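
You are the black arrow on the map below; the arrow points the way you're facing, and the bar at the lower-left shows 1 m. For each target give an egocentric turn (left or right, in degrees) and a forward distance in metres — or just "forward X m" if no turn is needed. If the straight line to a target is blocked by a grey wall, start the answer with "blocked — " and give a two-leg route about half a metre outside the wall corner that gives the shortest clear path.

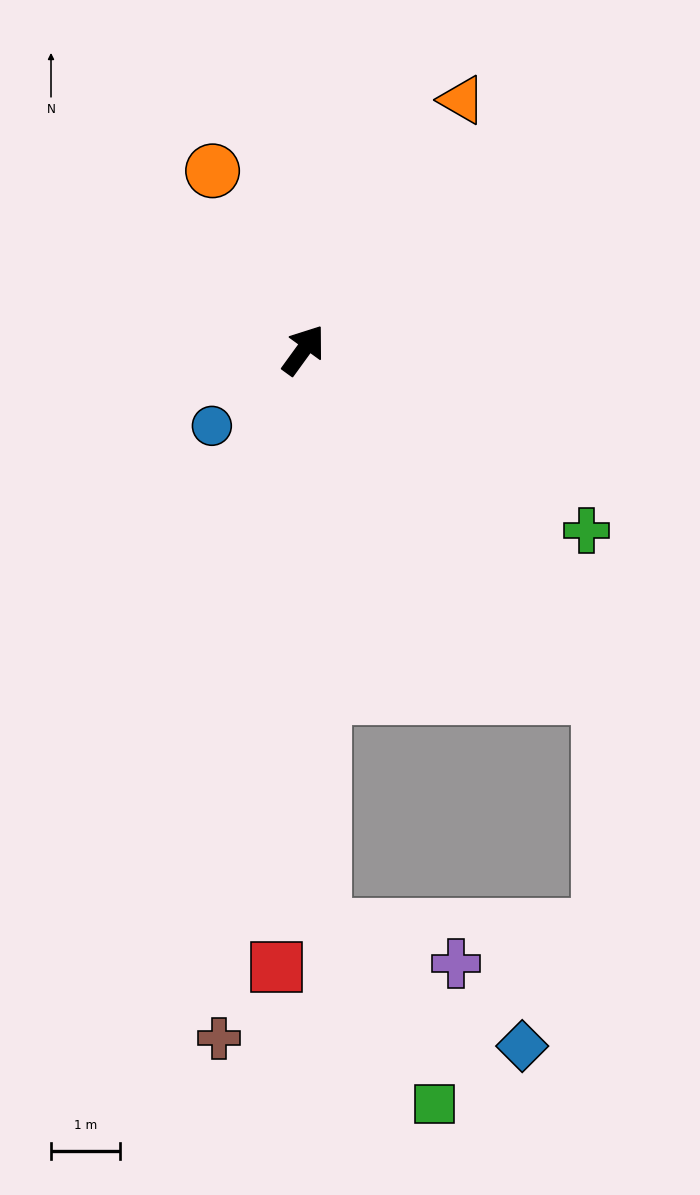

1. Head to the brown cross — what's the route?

turn right 151°, forward 10.0 m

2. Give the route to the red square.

turn right 147°, forward 9.0 m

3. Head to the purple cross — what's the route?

blocked — turn right 142°, forward 8.4 m, then turn left 73°, forward 2.0 m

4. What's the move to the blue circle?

turn left 166°, forward 1.7 m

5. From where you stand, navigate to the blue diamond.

blocked — turn right 142°, forward 8.4 m, then turn left 57°, forward 3.4 m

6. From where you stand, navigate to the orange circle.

turn left 63°, forward 2.9 m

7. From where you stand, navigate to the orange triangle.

turn left 4°, forward 4.3 m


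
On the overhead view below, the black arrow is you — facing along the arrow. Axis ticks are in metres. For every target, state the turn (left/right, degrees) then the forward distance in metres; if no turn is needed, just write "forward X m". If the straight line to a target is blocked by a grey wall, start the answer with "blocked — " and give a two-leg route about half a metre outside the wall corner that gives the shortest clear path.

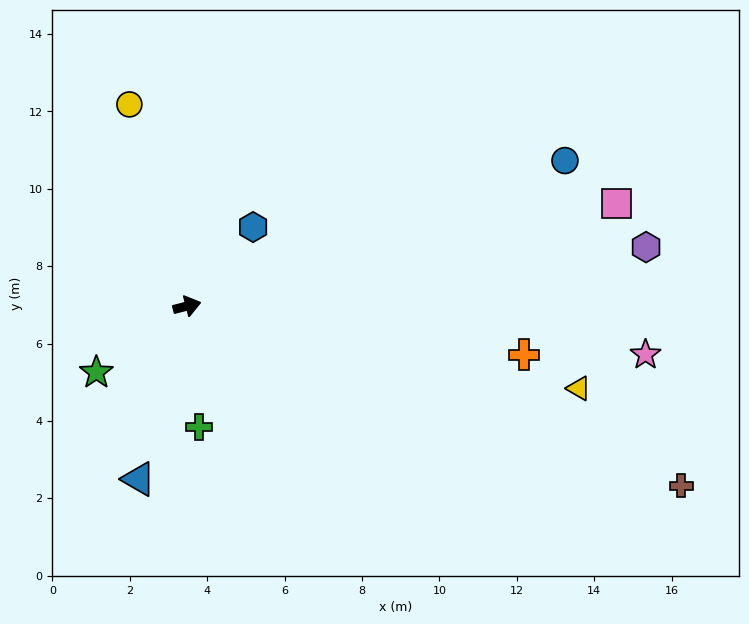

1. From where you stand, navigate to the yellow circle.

turn left 91°, forward 5.4 m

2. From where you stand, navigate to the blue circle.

turn left 7°, forward 10.5 m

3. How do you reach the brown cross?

turn right 34°, forward 13.6 m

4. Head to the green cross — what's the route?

turn right 99°, forward 3.1 m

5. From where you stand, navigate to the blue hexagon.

turn left 36°, forward 2.7 m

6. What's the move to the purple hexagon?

turn right 7°, forward 12.0 m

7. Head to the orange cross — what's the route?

turn right 23°, forward 8.8 m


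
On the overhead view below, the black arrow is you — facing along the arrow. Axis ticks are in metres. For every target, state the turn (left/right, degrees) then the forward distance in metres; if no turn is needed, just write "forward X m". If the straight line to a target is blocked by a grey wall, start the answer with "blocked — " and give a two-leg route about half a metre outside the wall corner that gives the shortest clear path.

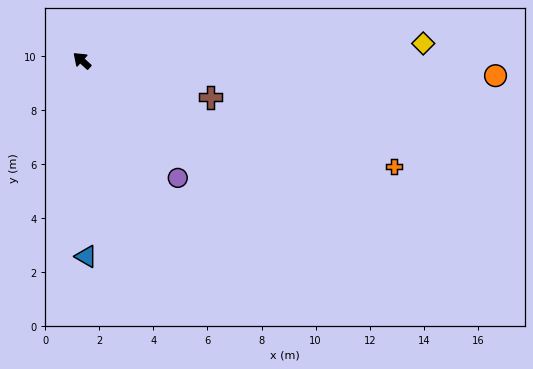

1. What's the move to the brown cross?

turn right 154°, forward 4.9 m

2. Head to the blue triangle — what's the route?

turn left 134°, forward 7.2 m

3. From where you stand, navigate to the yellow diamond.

turn right 135°, forward 12.6 m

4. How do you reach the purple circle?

turn left 172°, forward 5.6 m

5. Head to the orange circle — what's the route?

turn right 140°, forward 15.3 m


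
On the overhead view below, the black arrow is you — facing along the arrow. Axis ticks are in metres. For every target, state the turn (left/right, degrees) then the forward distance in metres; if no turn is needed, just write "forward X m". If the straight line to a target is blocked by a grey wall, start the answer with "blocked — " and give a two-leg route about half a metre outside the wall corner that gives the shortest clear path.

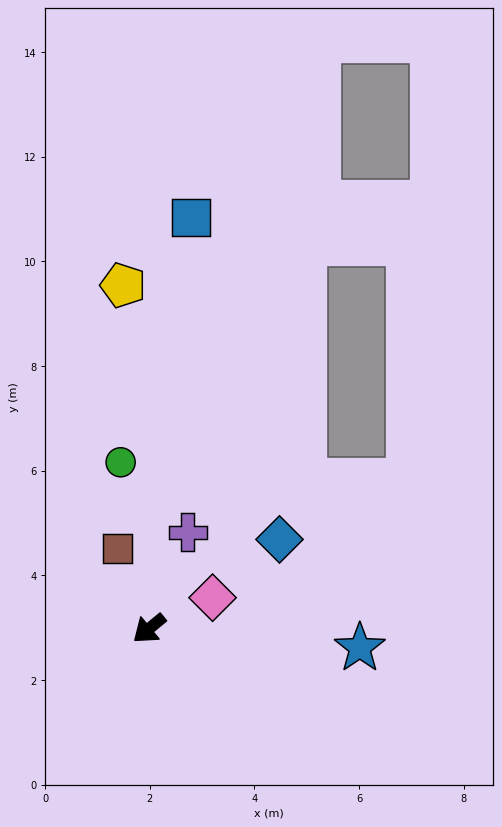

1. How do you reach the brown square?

turn right 108°, forward 1.6 m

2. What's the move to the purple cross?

turn right 151°, forward 2.0 m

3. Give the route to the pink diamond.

turn left 167°, forward 1.3 m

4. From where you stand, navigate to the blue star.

turn left 135°, forward 4.0 m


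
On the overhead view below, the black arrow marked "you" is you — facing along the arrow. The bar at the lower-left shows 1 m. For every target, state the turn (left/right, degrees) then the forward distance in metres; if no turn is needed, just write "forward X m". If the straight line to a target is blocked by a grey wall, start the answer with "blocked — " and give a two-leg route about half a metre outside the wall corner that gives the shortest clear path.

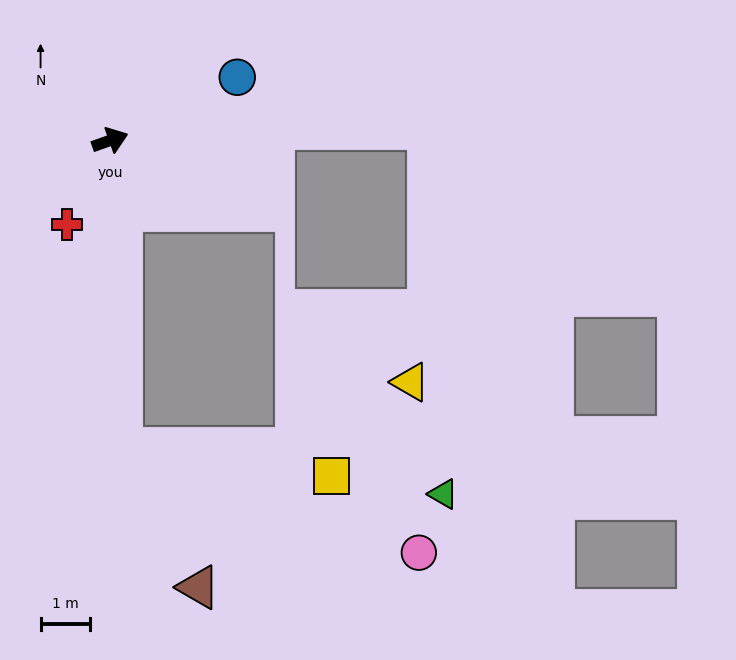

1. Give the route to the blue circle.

turn left 7°, forward 2.9 m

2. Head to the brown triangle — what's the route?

blocked — turn right 107°, forward 6.3 m, then turn left 26°, forward 3.2 m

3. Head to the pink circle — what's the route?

blocked — turn right 107°, forward 6.3 m, then turn left 68°, forward 6.4 m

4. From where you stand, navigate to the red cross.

turn right 137°, forward 1.9 m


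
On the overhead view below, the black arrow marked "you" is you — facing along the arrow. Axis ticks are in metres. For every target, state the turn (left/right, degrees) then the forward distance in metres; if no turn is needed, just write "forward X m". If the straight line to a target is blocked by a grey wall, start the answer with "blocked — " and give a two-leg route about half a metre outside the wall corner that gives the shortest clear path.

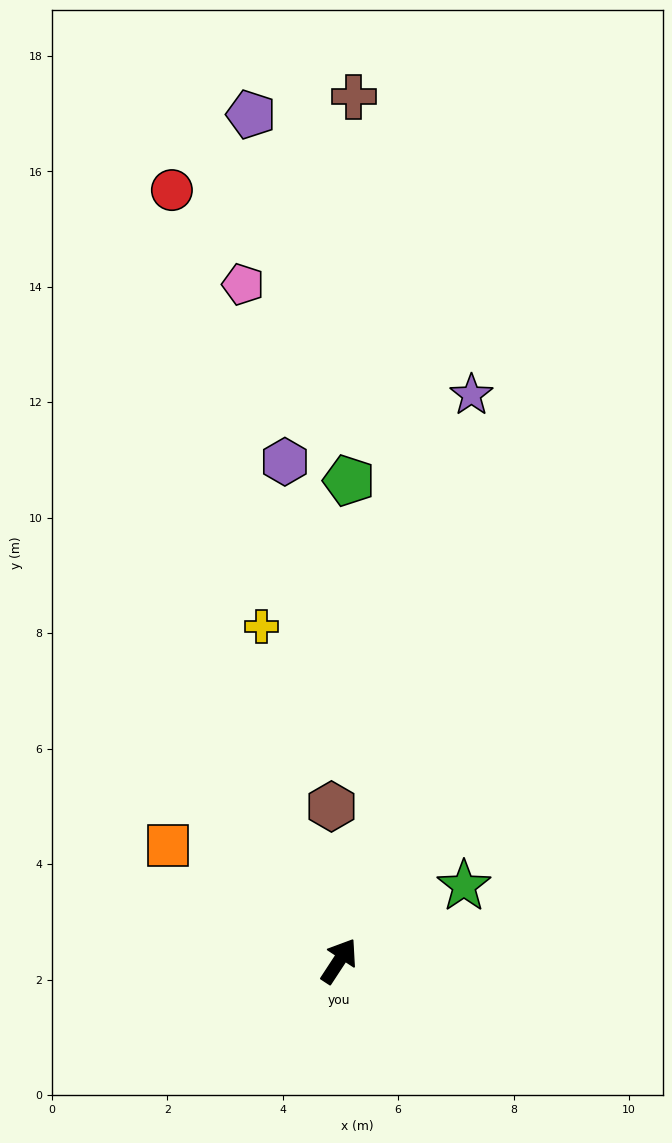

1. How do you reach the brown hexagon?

turn left 36°, forward 2.7 m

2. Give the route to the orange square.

turn left 89°, forward 3.6 m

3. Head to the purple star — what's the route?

turn left 20°, forward 10.1 m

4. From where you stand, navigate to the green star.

turn right 26°, forward 2.5 m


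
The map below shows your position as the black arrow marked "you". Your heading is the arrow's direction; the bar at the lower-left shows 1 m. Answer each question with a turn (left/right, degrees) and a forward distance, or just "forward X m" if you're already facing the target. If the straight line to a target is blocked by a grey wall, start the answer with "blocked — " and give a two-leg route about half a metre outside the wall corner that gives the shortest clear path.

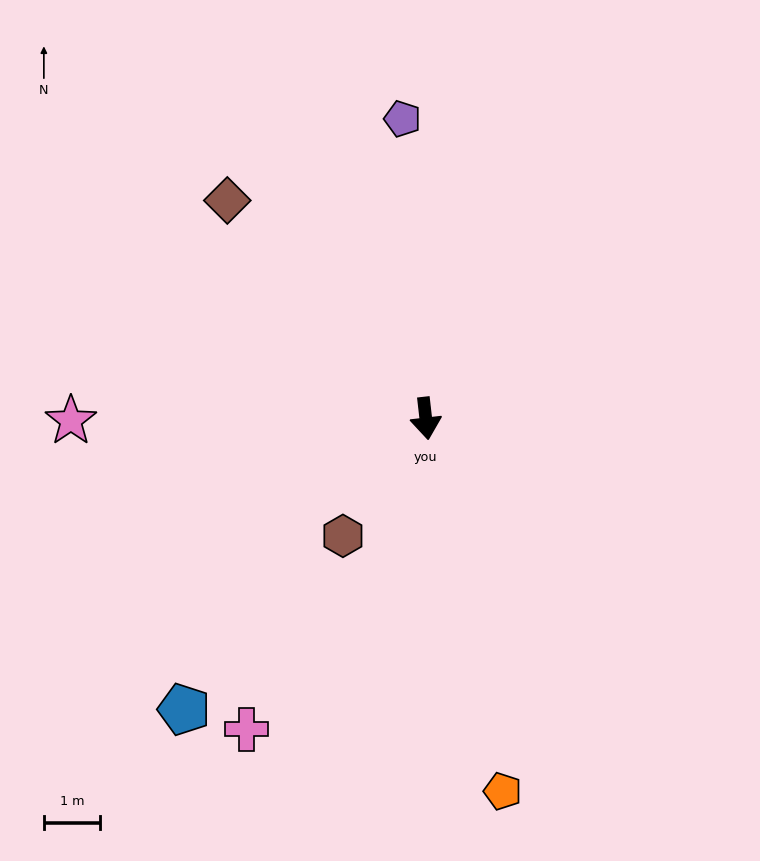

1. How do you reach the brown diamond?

turn right 144°, forward 5.3 m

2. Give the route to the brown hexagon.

turn right 42°, forward 2.6 m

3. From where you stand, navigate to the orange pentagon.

turn left 5°, forward 6.8 m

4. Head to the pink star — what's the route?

turn right 96°, forward 6.3 m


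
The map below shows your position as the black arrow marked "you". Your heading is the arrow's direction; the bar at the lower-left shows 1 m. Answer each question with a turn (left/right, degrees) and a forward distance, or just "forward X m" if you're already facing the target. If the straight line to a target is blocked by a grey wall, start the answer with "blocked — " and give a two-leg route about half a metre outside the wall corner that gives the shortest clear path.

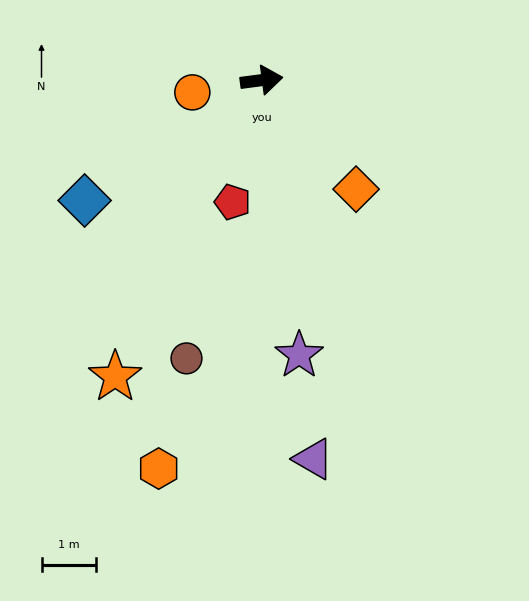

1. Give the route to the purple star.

turn right 90°, forward 5.1 m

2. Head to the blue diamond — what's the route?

turn right 153°, forward 4.0 m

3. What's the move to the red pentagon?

turn right 111°, forward 2.3 m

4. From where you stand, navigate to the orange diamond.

turn right 57°, forward 2.7 m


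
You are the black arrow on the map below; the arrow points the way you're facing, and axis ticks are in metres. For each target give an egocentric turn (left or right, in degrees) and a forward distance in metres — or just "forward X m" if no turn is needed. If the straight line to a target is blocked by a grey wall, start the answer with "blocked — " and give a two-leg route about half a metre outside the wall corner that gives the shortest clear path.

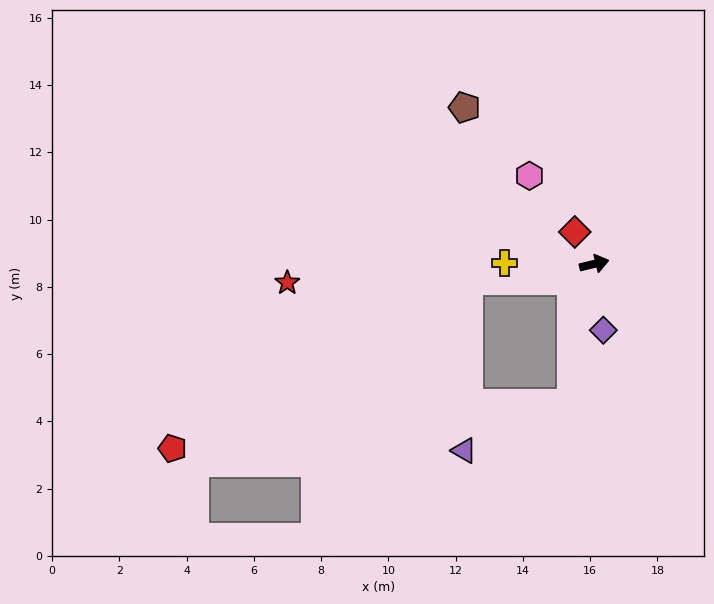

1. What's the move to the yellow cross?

turn left 166°, forward 2.7 m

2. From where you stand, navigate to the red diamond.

turn left 108°, forward 1.1 m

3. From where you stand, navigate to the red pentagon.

blocked — turn right 113°, forward 4.2 m, then turn right 74°, forward 11.9 m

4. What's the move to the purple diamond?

turn right 96°, forward 2.0 m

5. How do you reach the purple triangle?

blocked — turn right 113°, forward 4.2 m, then turn right 57°, forward 3.5 m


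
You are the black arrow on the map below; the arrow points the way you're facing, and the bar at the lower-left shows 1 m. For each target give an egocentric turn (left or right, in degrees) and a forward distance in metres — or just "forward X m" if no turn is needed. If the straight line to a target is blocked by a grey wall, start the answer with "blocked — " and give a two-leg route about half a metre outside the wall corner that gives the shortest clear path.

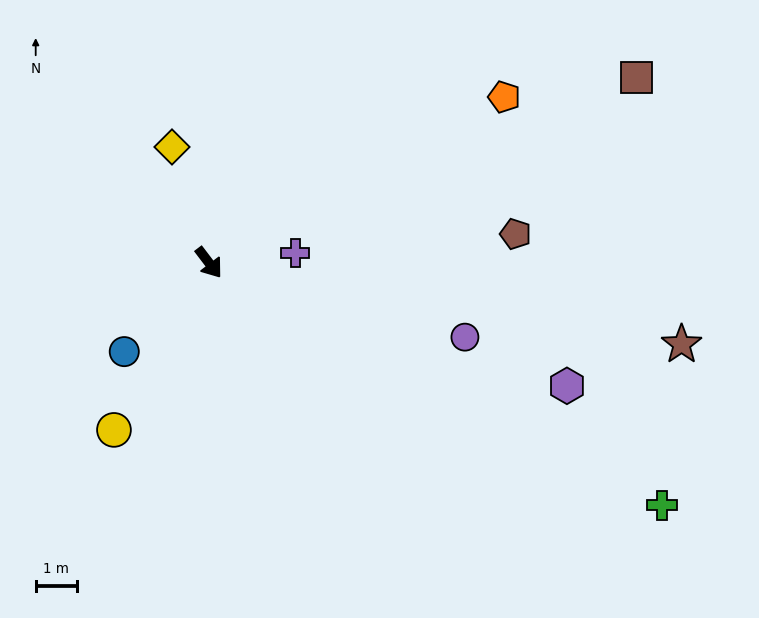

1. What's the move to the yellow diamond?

turn left 160°, forward 2.9 m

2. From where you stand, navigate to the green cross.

turn left 25°, forward 12.4 m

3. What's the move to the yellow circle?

turn right 67°, forward 4.6 m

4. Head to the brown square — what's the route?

turn left 76°, forward 11.2 m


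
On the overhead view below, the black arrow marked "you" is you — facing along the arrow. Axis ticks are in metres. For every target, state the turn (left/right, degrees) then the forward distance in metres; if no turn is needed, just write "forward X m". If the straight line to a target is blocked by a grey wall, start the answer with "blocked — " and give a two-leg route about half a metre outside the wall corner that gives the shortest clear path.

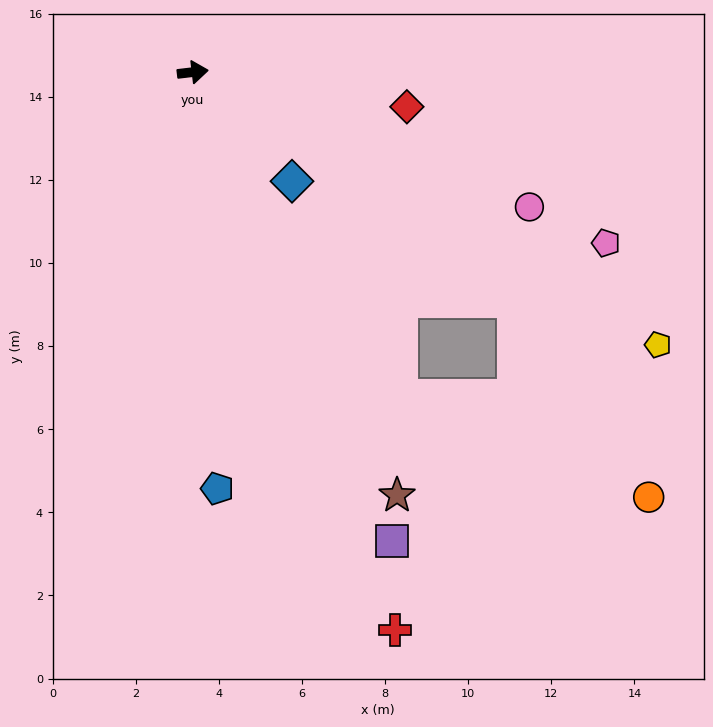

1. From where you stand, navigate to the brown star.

turn right 71°, forward 11.3 m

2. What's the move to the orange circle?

blocked — turn right 42°, forward 9.5 m, then turn right 21°, forward 5.7 m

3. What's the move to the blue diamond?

turn right 54°, forward 3.5 m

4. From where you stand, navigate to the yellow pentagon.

turn right 37°, forward 13.0 m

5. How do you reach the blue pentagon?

turn right 93°, forward 10.0 m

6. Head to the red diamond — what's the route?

turn right 16°, forward 5.2 m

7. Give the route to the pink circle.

turn right 29°, forward 8.7 m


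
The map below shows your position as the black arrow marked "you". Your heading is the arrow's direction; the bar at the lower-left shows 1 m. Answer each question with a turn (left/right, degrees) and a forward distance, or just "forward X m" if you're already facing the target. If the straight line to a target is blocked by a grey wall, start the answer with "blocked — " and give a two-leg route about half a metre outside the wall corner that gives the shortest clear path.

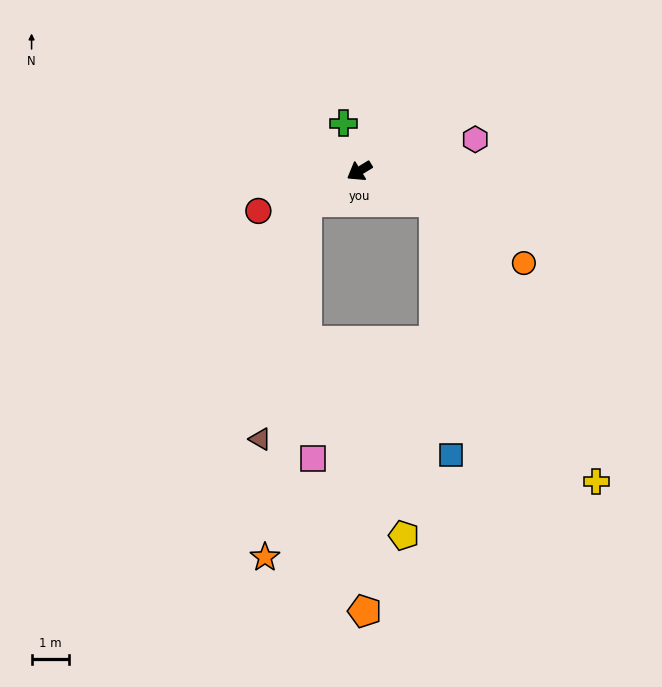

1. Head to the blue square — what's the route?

blocked — turn left 126°, forward 2.2 m, then turn right 64°, forward 6.9 m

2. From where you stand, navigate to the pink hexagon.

turn left 164°, forward 3.2 m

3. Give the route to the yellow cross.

blocked — turn left 126°, forward 2.2 m, then turn right 37°, forward 8.7 m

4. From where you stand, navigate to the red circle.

turn right 10°, forward 2.9 m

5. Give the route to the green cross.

turn right 103°, forward 1.4 m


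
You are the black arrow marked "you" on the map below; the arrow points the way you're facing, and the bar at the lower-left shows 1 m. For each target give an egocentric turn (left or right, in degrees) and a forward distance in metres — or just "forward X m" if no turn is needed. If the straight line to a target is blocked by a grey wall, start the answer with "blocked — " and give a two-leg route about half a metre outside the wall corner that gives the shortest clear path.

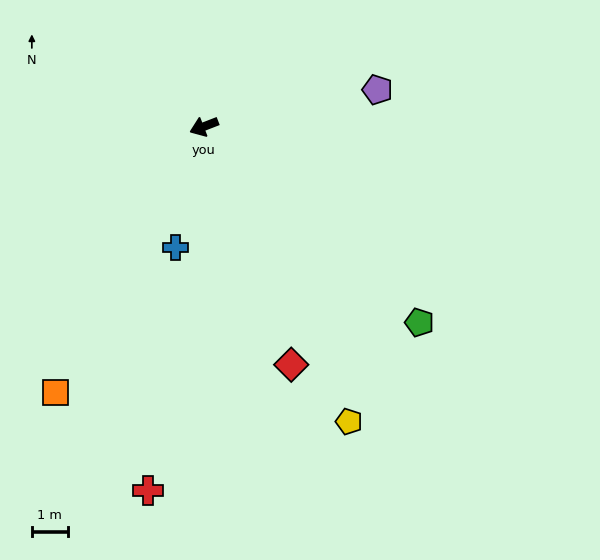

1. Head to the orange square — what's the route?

turn left 40°, forward 8.5 m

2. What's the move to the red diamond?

turn left 89°, forward 7.1 m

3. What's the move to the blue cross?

turn left 55°, forward 3.5 m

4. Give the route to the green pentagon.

turn left 116°, forward 8.1 m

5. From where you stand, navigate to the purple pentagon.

turn left 171°, forward 4.9 m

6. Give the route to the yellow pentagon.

turn left 95°, forward 9.2 m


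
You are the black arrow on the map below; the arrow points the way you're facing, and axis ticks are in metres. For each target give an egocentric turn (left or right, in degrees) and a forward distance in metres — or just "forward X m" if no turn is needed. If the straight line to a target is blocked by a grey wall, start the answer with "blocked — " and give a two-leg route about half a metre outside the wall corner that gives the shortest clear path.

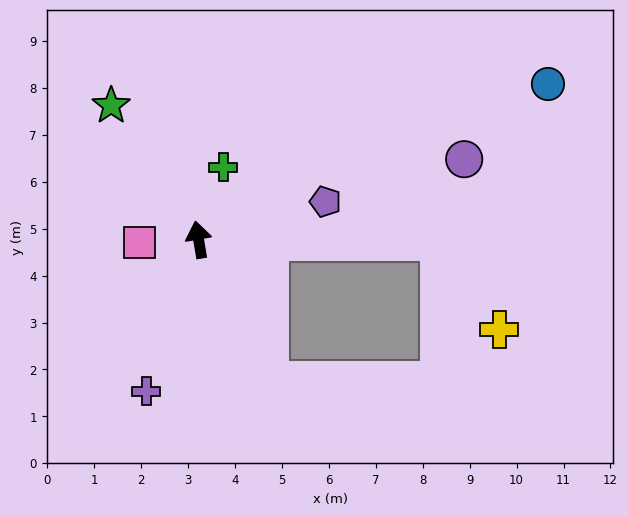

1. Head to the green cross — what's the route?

turn right 29°, forward 1.6 m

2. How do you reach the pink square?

turn left 83°, forward 1.3 m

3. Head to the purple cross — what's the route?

turn left 151°, forward 3.4 m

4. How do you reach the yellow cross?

blocked — turn right 100°, forward 5.1 m, then turn right 56°, forward 2.3 m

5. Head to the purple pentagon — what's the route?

turn right 83°, forward 2.8 m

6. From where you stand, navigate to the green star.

turn left 23°, forward 3.4 m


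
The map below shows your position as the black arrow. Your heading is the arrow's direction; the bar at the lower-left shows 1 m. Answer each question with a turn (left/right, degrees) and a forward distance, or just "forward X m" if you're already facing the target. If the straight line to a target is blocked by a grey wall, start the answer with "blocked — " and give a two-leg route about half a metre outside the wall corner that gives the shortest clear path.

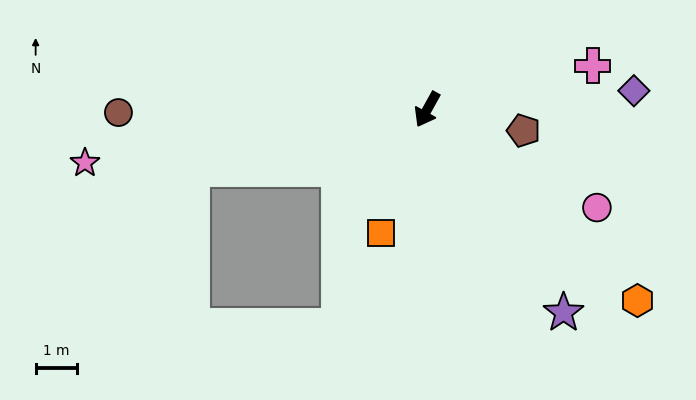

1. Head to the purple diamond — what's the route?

turn left 124°, forward 5.0 m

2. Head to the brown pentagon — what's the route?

turn left 107°, forward 2.4 m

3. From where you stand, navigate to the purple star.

turn left 63°, forward 5.9 m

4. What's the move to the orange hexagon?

turn left 77°, forward 6.9 m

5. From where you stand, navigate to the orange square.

turn left 8°, forward 3.2 m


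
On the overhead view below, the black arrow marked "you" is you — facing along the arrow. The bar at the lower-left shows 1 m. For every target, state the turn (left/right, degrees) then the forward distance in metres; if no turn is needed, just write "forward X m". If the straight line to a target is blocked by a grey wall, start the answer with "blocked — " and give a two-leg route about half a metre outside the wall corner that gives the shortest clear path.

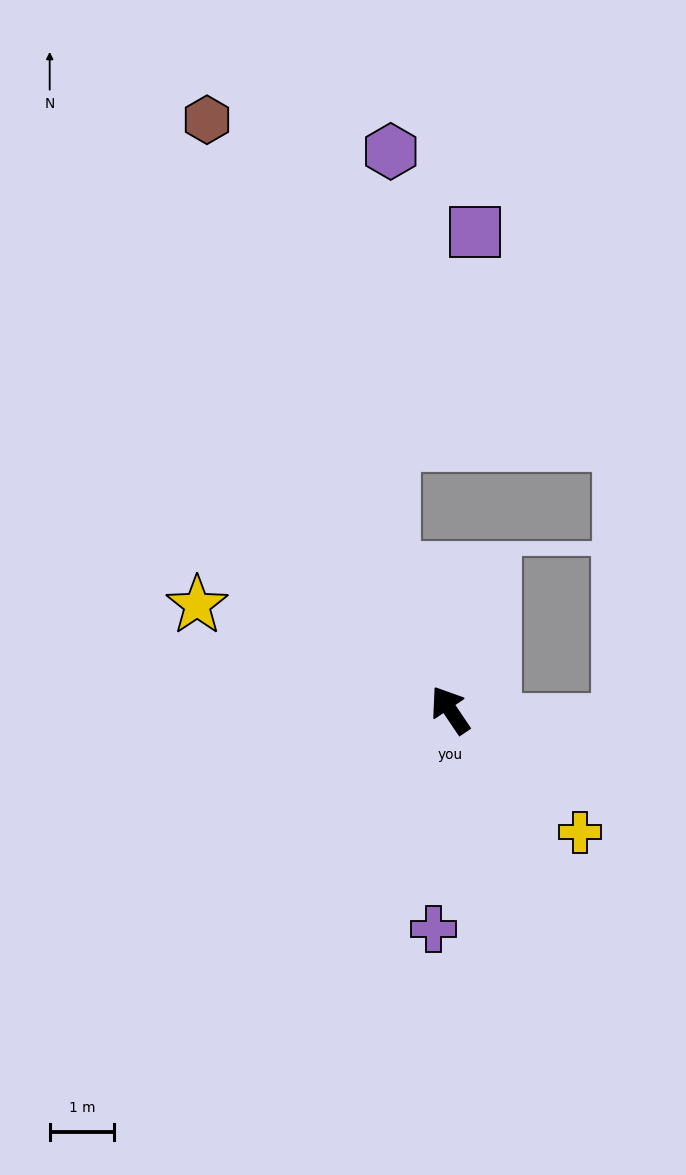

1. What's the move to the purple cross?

turn left 142°, forward 3.4 m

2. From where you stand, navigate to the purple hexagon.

blocked — turn right 12°, forward 2.4 m, then turn right 22°, forward 6.5 m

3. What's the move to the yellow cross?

turn right 167°, forward 2.8 m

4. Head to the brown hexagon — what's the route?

turn right 12°, forward 9.9 m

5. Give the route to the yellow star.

turn left 34°, forward 4.2 m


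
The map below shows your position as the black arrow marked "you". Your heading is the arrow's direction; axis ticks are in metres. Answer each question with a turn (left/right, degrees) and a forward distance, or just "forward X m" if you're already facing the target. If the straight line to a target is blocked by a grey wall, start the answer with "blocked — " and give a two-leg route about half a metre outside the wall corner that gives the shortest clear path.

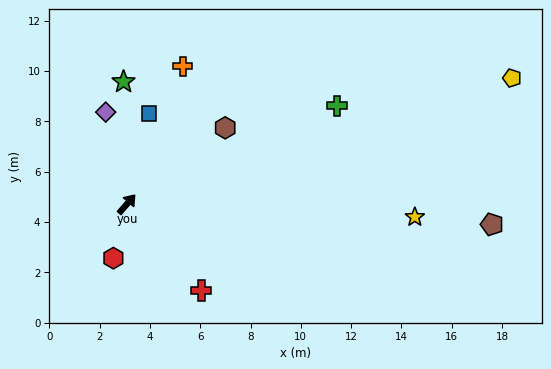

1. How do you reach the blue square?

turn left 27°, forward 3.7 m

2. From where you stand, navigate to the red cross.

turn right 99°, forward 4.5 m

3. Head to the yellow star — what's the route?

turn right 52°, forward 11.5 m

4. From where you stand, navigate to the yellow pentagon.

turn right 31°, forward 16.1 m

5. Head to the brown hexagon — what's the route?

turn right 11°, forward 4.9 m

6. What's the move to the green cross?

turn right 24°, forward 9.2 m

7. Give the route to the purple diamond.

turn left 54°, forward 3.8 m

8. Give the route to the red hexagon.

turn right 153°, forward 2.2 m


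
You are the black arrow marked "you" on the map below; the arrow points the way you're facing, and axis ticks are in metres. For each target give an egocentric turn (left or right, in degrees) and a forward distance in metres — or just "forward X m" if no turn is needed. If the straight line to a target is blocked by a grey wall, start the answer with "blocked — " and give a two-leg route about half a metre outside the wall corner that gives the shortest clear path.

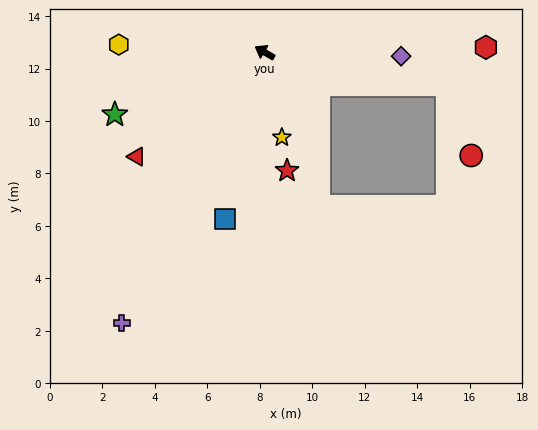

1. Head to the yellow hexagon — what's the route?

turn left 27°, forward 5.6 m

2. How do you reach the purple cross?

turn left 93°, forward 11.7 m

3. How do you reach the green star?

turn left 53°, forward 6.2 m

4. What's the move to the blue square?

turn left 107°, forward 6.5 m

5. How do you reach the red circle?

blocked — turn right 160°, forward 7.1 m, then turn right 60°, forward 2.8 m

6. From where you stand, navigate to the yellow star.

turn left 132°, forward 3.3 m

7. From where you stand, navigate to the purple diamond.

turn right 151°, forward 5.2 m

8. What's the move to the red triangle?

turn left 69°, forward 6.3 m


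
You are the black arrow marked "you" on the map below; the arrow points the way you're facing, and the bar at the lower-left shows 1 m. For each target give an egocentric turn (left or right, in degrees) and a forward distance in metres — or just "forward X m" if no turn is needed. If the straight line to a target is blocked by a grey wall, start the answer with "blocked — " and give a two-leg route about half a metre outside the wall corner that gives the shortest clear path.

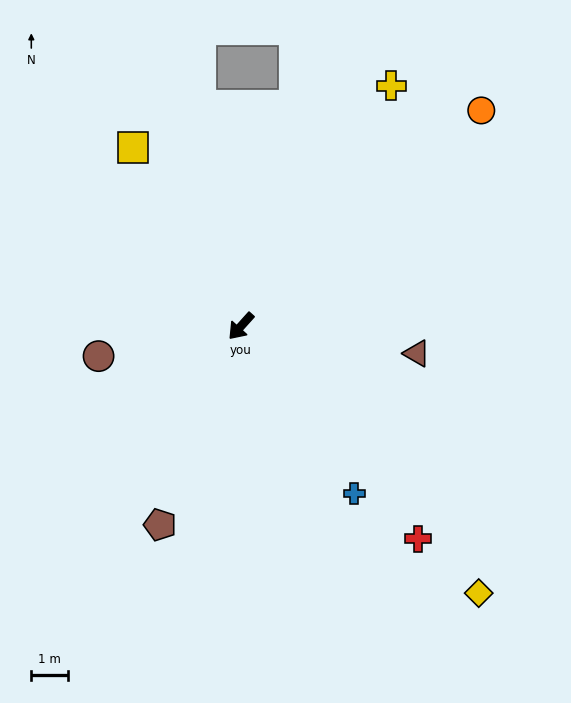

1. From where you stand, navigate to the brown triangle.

turn left 123°, forward 4.9 m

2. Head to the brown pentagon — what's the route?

turn left 20°, forward 5.9 m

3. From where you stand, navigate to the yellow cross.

turn right 170°, forward 7.8 m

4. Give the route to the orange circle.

turn left 174°, forward 8.9 m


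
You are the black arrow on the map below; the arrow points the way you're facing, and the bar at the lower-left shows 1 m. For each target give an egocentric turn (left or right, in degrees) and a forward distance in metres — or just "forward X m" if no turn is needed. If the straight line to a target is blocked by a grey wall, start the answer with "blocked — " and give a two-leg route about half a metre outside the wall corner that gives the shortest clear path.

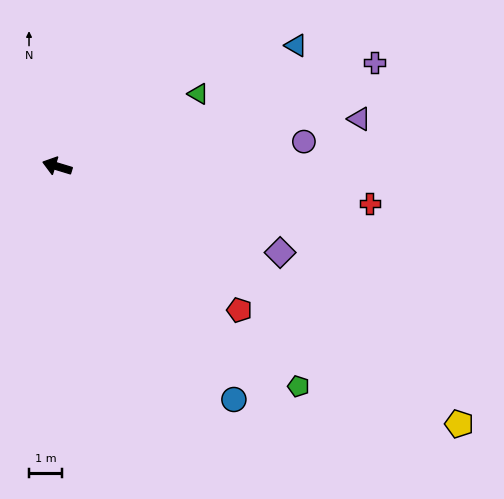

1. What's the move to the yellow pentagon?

turn left 164°, forward 14.3 m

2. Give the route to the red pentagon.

turn left 159°, forward 6.9 m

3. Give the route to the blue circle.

turn left 144°, forward 8.8 m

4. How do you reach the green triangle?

turn right 136°, forward 4.7 m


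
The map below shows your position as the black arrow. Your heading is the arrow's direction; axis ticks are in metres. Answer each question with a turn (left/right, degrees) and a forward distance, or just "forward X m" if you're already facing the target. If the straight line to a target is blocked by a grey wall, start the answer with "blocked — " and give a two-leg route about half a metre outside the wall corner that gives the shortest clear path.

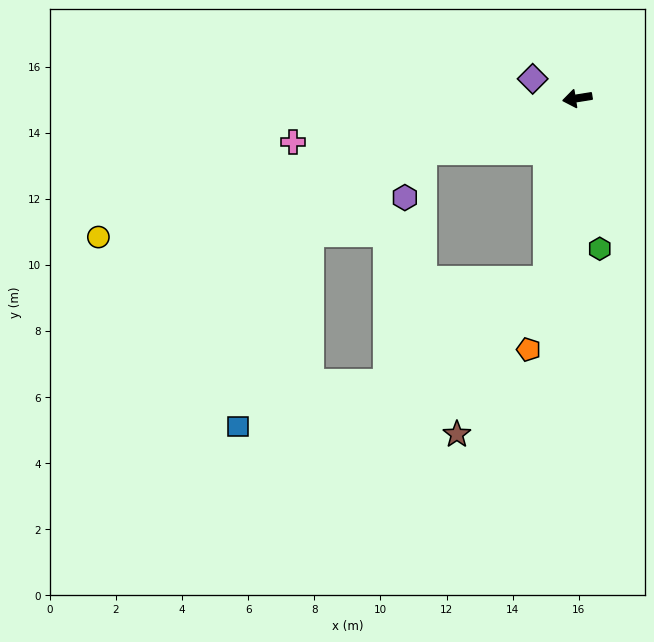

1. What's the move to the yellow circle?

turn left 7°, forward 15.1 m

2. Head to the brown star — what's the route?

blocked — turn left 71°, forward 5.6 m, then turn right 20°, forward 5.4 m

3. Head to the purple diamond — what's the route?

turn right 33°, forward 1.5 m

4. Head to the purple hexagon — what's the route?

blocked — turn left 10°, forward 4.9 m, then turn left 50°, forward 1.5 m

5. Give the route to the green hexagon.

turn left 89°, forward 4.6 m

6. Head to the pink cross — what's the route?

forward 8.7 m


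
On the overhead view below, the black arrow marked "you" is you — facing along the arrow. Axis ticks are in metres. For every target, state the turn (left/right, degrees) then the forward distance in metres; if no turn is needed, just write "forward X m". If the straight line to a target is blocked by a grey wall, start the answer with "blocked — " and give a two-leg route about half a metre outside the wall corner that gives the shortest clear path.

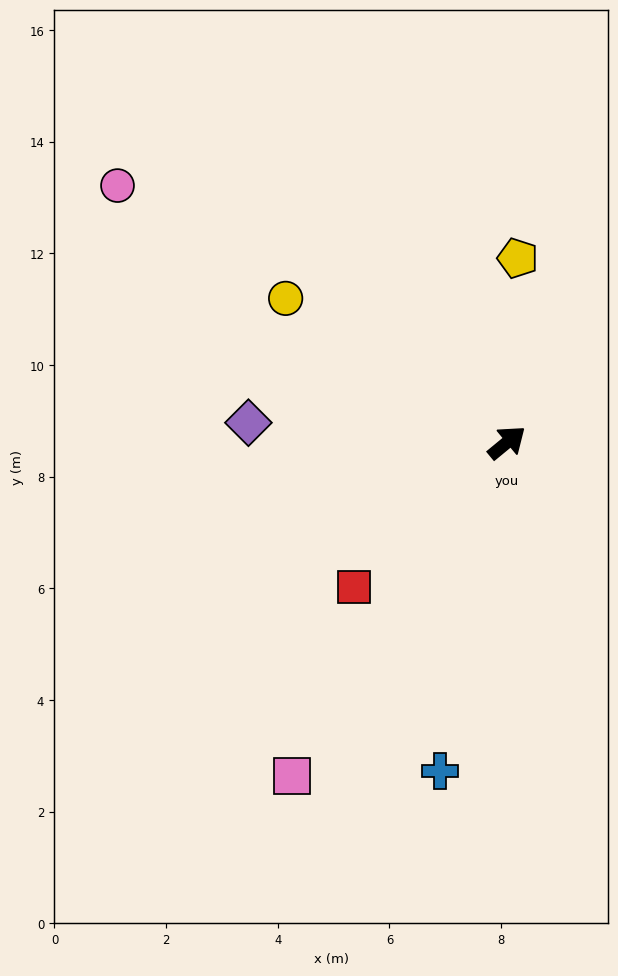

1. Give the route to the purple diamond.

turn left 136°, forward 4.6 m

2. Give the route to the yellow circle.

turn left 107°, forward 4.7 m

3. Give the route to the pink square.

turn right 162°, forward 7.1 m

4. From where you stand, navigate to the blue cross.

turn right 141°, forward 6.0 m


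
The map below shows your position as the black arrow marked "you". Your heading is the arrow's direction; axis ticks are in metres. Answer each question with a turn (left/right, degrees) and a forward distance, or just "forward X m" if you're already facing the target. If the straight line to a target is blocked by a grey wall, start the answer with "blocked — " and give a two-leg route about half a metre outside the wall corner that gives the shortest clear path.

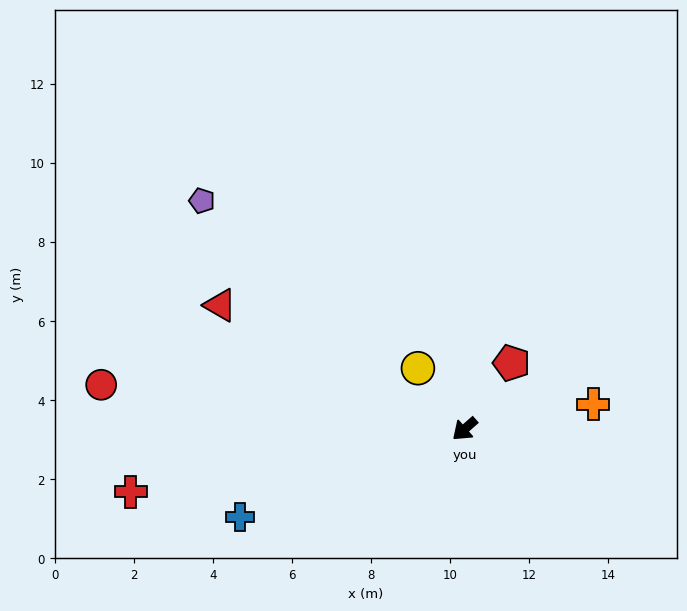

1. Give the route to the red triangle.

turn right 68°, forward 6.9 m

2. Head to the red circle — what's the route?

turn right 48°, forward 9.3 m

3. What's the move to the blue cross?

turn right 20°, forward 6.1 m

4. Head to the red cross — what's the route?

turn right 31°, forward 8.6 m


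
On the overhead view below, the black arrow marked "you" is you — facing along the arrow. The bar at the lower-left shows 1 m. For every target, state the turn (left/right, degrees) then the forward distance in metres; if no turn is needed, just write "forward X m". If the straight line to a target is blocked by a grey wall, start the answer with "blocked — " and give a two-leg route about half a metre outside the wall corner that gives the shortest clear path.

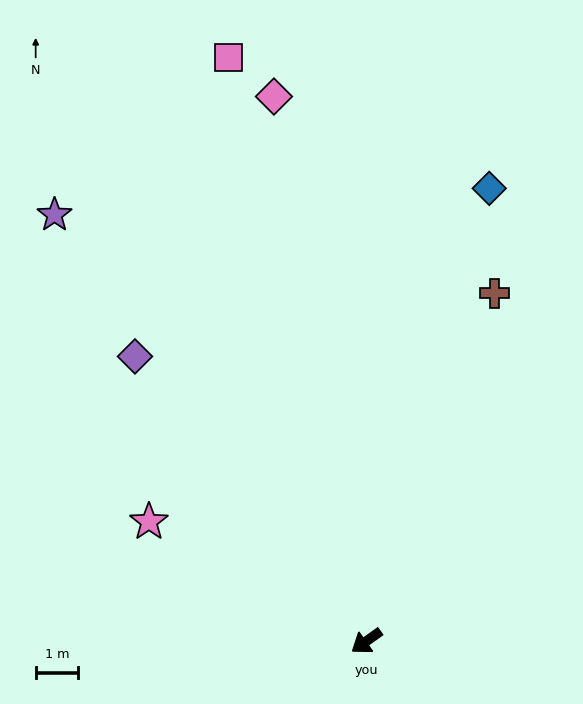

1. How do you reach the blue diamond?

turn right 141°, forward 11.1 m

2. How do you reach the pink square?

turn right 112°, forward 14.1 m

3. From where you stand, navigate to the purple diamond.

turn right 86°, forward 8.6 m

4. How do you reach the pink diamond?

turn right 116°, forward 13.0 m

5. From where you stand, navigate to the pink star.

turn right 64°, forward 5.8 m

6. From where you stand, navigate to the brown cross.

turn right 146°, forward 8.7 m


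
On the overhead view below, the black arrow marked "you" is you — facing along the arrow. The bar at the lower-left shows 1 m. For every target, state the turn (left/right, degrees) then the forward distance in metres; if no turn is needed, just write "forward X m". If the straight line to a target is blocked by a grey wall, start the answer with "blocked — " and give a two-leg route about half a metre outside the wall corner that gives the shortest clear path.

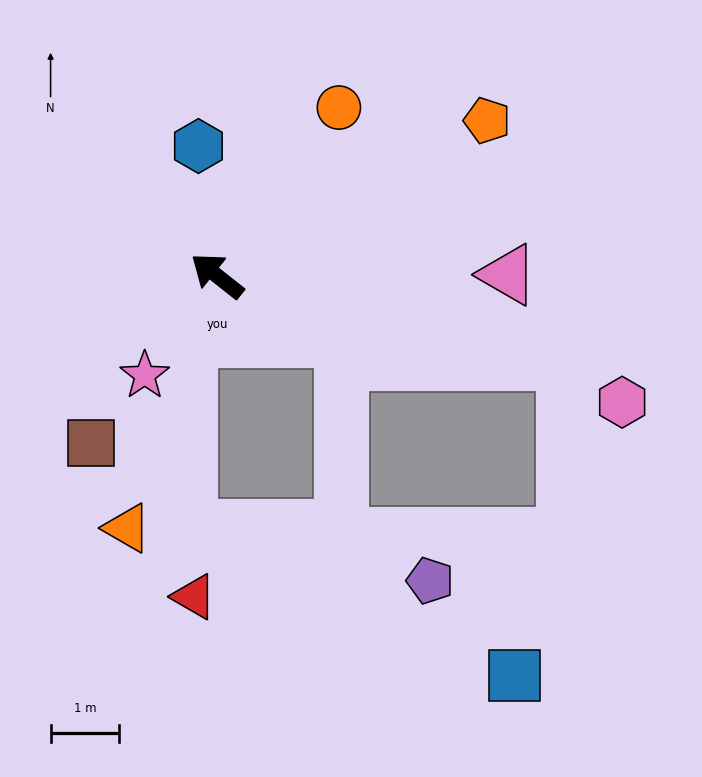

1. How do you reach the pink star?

turn left 92°, forward 1.8 m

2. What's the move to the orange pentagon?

turn right 112°, forward 4.5 m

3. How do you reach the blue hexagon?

turn right 43°, forward 1.9 m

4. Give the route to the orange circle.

turn right 88°, forward 3.0 m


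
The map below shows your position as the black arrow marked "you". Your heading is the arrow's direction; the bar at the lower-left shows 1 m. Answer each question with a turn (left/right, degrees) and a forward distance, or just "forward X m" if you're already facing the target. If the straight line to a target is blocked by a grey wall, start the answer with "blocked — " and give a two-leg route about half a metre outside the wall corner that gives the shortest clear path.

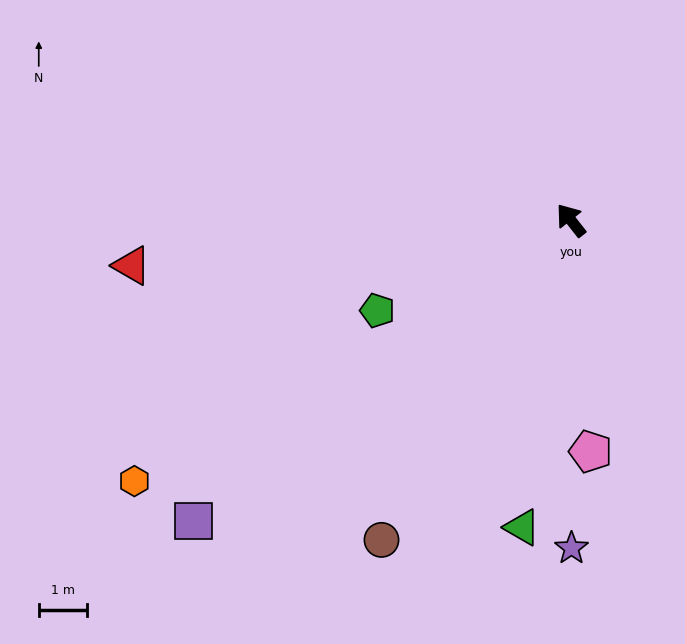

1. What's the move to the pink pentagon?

turn left 147°, forward 4.9 m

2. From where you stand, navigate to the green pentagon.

turn left 77°, forward 4.5 m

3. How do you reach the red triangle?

turn left 58°, forward 9.2 m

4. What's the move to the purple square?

turn left 90°, forward 10.1 m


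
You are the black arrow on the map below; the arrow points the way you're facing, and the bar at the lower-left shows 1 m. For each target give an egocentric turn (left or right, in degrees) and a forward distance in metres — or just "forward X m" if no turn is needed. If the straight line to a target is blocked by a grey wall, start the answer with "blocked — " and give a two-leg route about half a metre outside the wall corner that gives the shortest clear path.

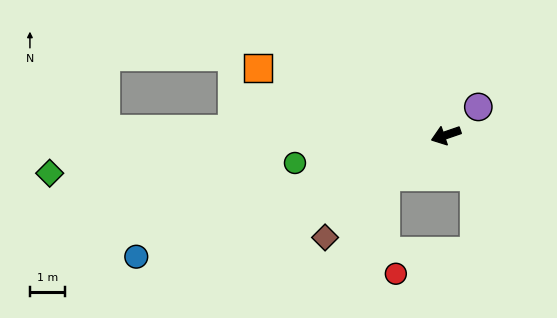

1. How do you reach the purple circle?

turn right 158°, forward 1.2 m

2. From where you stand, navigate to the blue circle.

turn left 2°, forward 9.5 m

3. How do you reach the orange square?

turn right 39°, forward 5.7 m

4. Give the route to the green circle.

turn right 9°, forward 4.4 m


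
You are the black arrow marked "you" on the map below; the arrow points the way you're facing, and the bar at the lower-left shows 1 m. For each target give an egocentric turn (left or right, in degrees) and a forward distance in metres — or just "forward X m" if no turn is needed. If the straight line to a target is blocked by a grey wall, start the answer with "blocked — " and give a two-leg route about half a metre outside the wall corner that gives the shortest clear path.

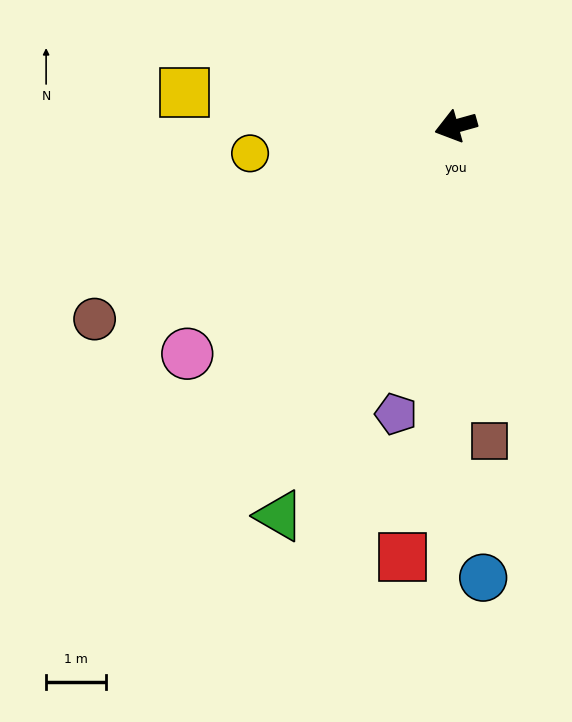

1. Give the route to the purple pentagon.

turn left 63°, forward 4.9 m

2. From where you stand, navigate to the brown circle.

turn left 12°, forward 6.8 m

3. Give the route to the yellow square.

turn right 23°, forward 4.5 m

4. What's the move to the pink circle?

turn left 25°, forward 5.8 m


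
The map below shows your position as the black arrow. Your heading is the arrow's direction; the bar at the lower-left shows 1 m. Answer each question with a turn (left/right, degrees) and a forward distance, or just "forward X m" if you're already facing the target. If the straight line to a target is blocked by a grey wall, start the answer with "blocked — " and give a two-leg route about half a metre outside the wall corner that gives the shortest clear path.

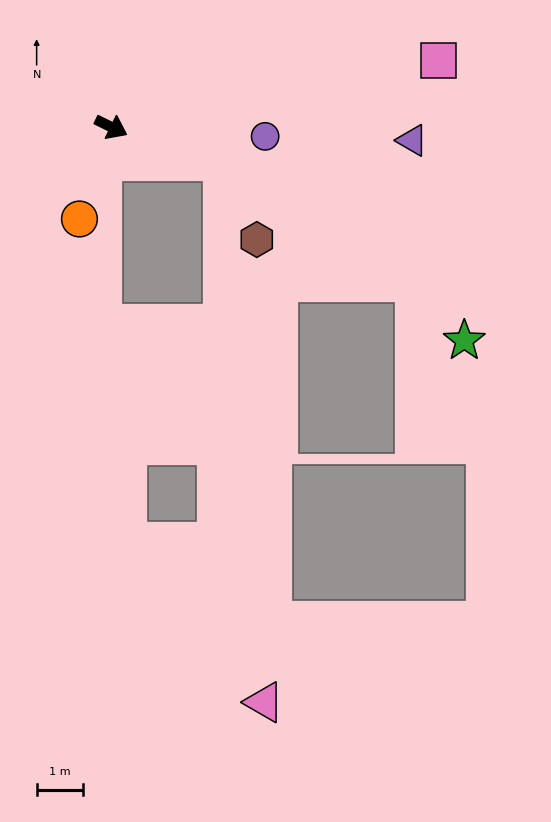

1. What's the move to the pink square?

turn left 38°, forward 7.3 m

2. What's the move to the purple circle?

turn left 23°, forward 3.3 m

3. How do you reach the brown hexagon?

blocked — turn left 9°, forward 2.5 m, then turn right 50°, forward 1.9 m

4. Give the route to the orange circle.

turn right 83°, forward 2.1 m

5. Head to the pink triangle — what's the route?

blocked — turn left 9°, forward 2.5 m, then turn right 69°, forward 11.8 m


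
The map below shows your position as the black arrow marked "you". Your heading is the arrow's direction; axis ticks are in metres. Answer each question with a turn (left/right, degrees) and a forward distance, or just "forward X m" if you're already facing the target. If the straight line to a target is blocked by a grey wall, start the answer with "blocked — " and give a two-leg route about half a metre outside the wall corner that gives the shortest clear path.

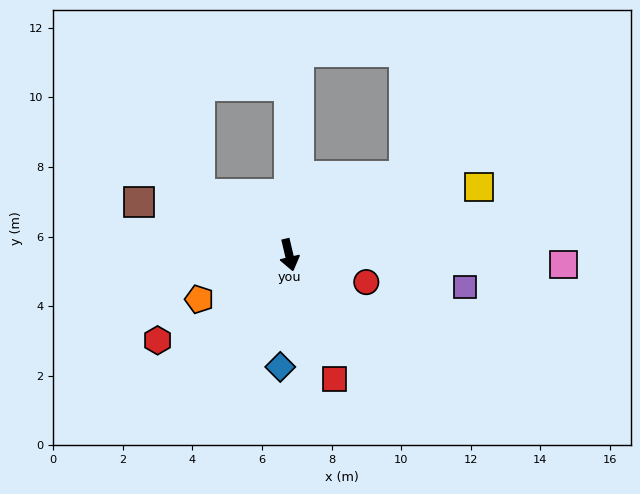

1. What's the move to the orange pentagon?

turn right 77°, forward 2.9 m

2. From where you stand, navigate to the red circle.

turn left 57°, forward 2.4 m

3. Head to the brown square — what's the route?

turn right 123°, forward 4.6 m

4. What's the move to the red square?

turn left 7°, forward 3.8 m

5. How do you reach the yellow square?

turn left 96°, forward 5.8 m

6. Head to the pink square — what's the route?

turn left 75°, forward 7.9 m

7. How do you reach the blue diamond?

turn right 18°, forward 3.2 m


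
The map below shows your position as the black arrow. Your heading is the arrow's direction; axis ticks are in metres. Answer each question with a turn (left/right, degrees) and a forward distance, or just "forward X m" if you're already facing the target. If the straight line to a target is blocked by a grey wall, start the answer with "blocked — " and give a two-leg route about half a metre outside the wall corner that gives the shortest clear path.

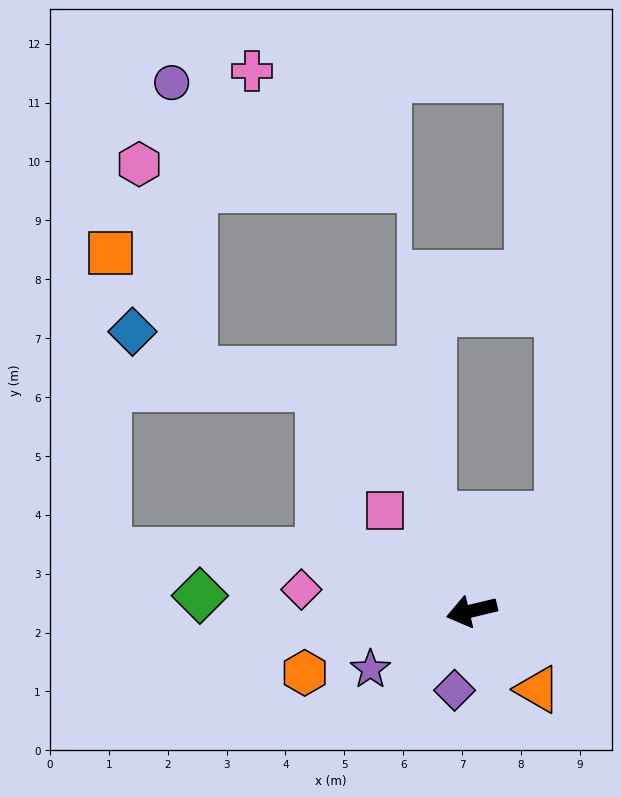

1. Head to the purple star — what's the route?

turn left 17°, forward 2.0 m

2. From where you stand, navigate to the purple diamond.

turn left 64°, forward 1.4 m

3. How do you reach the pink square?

turn right 63°, forward 2.3 m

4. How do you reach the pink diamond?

turn right 21°, forward 2.9 m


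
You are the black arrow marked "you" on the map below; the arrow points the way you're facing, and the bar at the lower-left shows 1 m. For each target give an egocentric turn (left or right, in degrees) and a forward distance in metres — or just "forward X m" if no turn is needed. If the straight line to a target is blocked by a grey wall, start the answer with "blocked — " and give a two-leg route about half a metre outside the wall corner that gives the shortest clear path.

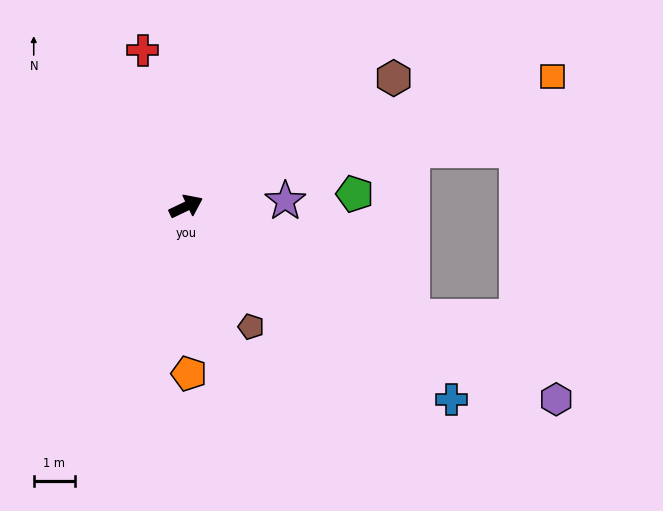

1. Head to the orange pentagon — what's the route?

turn right 115°, forward 4.1 m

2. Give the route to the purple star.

turn right 22°, forward 2.4 m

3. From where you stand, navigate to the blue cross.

turn right 62°, forward 8.0 m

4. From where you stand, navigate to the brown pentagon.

turn right 87°, forward 3.3 m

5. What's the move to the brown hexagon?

turn left 6°, forward 6.0 m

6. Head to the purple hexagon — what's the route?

turn right 53°, forward 10.2 m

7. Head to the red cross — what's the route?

turn left 80°, forward 4.0 m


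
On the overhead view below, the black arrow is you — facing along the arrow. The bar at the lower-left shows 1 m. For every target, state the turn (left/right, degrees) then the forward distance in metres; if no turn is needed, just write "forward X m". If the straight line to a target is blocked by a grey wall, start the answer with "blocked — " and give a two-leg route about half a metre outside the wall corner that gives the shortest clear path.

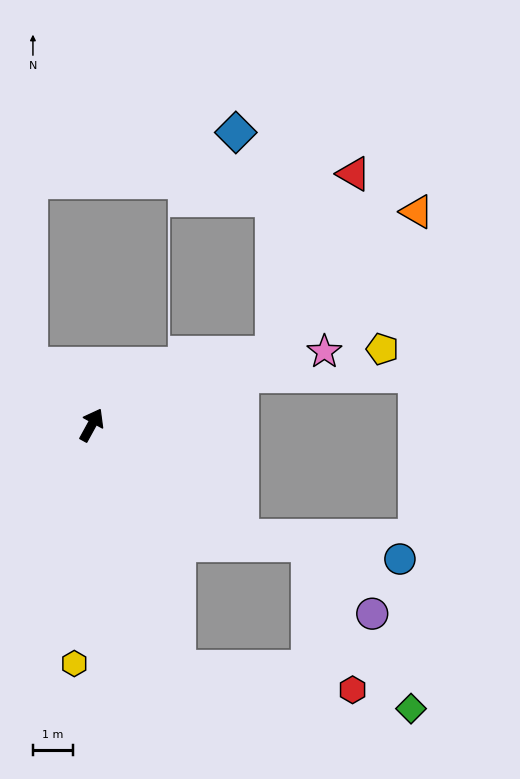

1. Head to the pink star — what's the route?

turn right 44°, forward 6.1 m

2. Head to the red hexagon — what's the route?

blocked — turn right 131°, forward 6.4 m, then turn left 62°, forward 4.4 m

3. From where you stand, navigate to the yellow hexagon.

turn right 155°, forward 6.0 m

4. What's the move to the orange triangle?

blocked — turn right 39°, forward 4.9 m, then turn left 22°, forward 5.0 m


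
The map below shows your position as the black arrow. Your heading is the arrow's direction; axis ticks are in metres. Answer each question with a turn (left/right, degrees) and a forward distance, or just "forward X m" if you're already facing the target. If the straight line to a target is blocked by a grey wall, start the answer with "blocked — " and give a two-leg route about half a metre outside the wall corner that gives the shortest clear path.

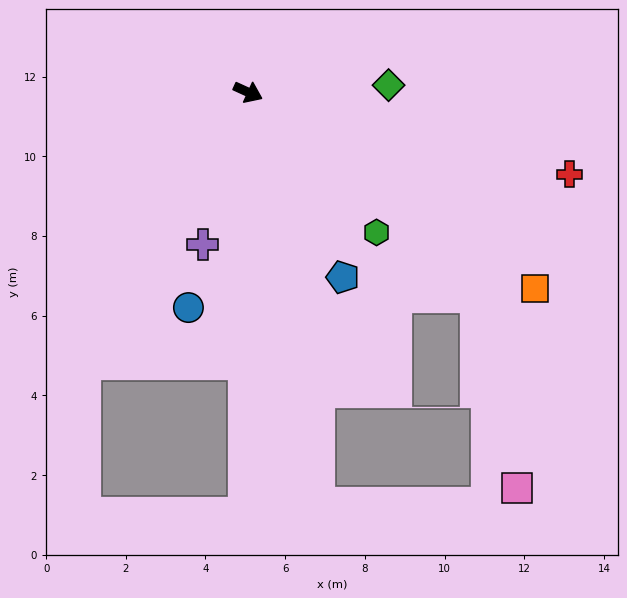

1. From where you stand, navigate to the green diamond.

turn left 27°, forward 3.5 m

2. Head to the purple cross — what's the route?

turn right 82°, forward 4.0 m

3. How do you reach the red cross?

turn left 10°, forward 8.3 m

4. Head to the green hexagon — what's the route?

turn right 23°, forward 4.8 m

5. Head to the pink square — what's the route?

blocked — turn right 17°, forward 7.7 m, then turn right 37°, forward 4.9 m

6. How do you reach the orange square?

turn right 10°, forward 8.7 m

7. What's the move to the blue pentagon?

turn right 38°, forward 5.2 m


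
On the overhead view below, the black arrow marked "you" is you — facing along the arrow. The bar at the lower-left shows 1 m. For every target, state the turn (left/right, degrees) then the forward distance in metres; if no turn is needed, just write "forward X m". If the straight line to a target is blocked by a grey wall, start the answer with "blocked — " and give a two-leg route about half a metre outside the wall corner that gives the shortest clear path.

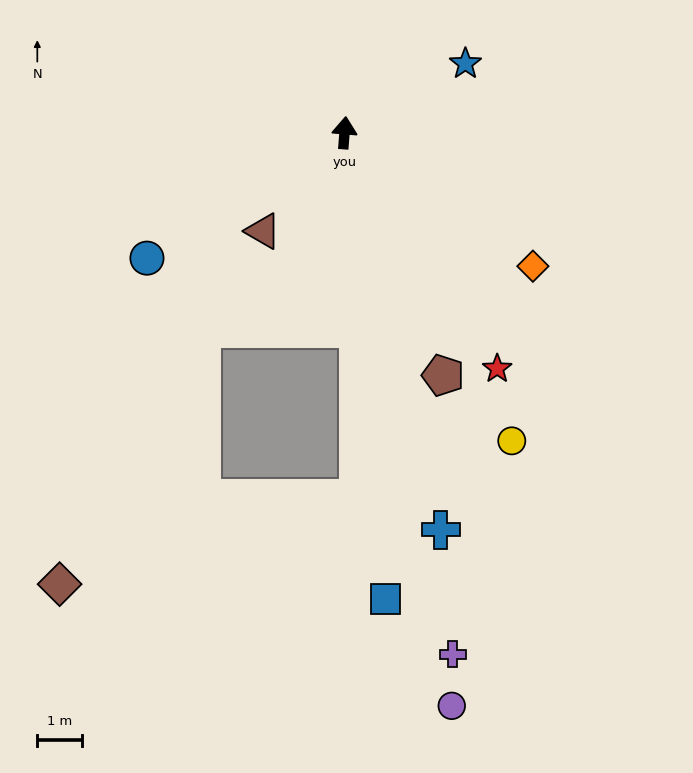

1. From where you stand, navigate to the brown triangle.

turn left 145°, forward 2.9 m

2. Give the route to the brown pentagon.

turn right 153°, forward 5.8 m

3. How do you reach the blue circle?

turn left 127°, forward 5.2 m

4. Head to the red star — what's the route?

turn right 143°, forward 6.3 m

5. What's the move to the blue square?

turn right 170°, forward 10.5 m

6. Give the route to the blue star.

turn right 56°, forward 3.1 m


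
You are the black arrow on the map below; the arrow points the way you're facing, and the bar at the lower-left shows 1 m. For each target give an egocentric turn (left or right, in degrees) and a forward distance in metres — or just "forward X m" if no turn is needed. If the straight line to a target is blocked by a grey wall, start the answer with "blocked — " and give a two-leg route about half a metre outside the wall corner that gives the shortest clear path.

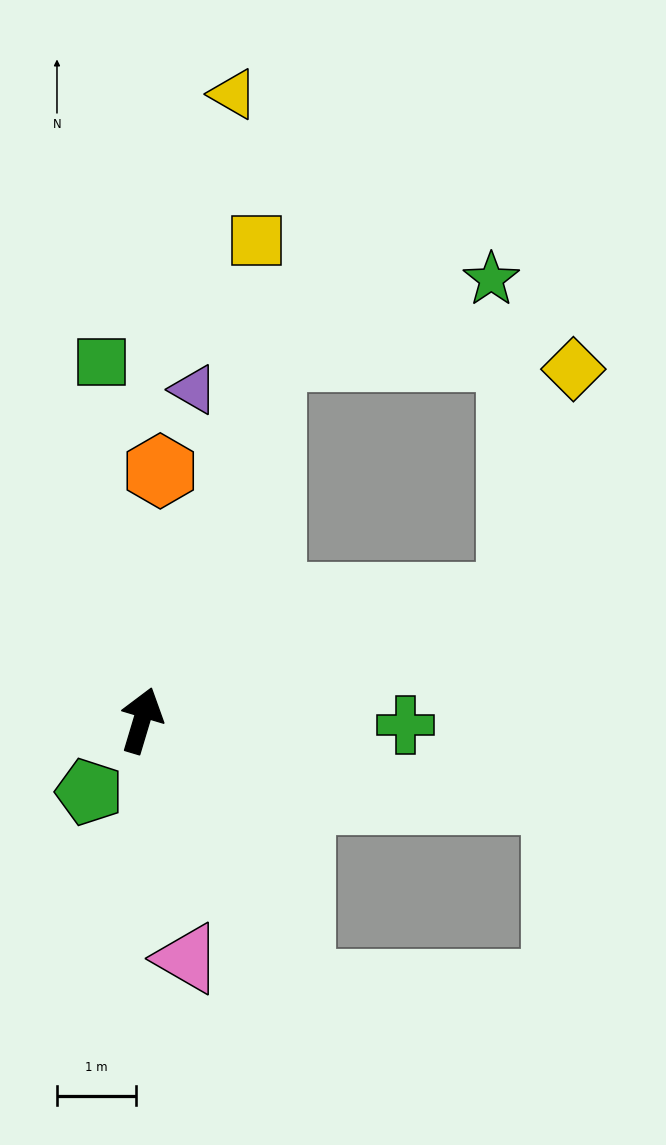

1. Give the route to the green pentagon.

turn left 160°, forward 1.1 m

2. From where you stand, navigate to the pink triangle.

turn right 153°, forward 3.1 m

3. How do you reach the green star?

blocked — turn right 3°, forward 4.9 m, then turn right 51°, forward 2.9 m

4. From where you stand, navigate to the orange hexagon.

turn left 12°, forward 3.2 m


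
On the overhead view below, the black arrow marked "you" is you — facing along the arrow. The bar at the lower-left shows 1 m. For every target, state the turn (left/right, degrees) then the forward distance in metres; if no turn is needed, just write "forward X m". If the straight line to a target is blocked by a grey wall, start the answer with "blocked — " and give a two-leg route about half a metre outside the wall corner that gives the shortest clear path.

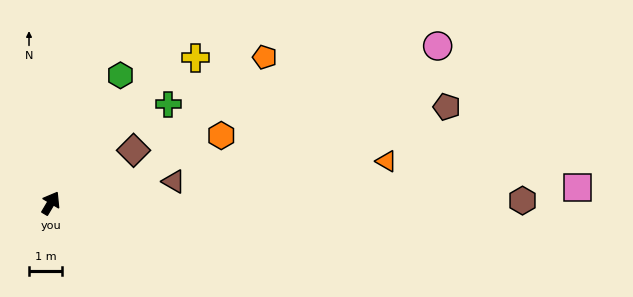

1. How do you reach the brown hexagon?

turn right 59°, forward 14.2 m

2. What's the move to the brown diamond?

turn right 27°, forward 2.9 m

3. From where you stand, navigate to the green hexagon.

turn left 2°, forward 4.4 m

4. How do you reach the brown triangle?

turn right 49°, forward 3.7 m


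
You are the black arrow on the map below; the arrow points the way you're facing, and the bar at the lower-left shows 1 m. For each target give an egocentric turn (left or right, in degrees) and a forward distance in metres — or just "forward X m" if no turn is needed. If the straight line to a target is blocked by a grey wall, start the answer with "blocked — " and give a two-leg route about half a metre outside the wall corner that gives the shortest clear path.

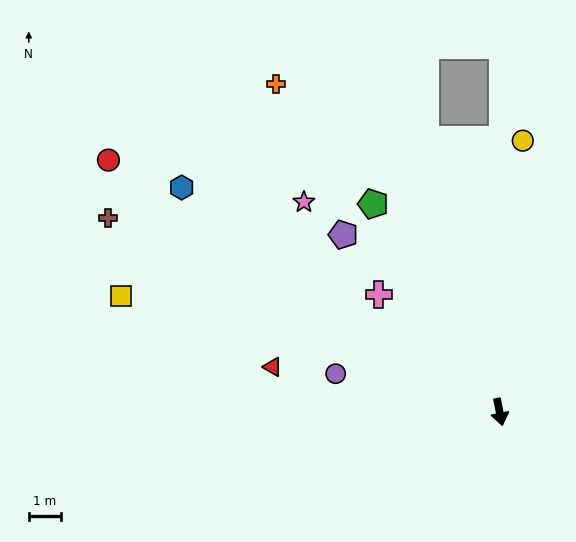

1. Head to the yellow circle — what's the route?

turn left 164°, forward 8.5 m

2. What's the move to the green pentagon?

turn right 160°, forward 7.6 m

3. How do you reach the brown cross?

turn right 128°, forward 13.7 m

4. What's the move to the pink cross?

turn right 146°, forward 5.3 m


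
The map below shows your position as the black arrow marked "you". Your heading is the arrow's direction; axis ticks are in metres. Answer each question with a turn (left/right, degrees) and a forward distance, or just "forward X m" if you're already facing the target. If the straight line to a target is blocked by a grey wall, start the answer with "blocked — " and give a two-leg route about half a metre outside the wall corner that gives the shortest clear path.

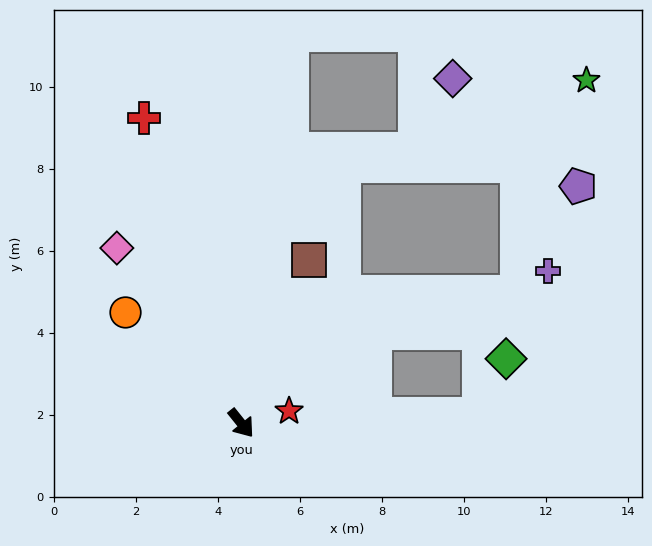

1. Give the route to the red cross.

turn left 159°, forward 7.8 m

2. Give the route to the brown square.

turn left 119°, forward 4.3 m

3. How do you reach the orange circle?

turn right 172°, forward 3.9 m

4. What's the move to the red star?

turn left 66°, forward 1.2 m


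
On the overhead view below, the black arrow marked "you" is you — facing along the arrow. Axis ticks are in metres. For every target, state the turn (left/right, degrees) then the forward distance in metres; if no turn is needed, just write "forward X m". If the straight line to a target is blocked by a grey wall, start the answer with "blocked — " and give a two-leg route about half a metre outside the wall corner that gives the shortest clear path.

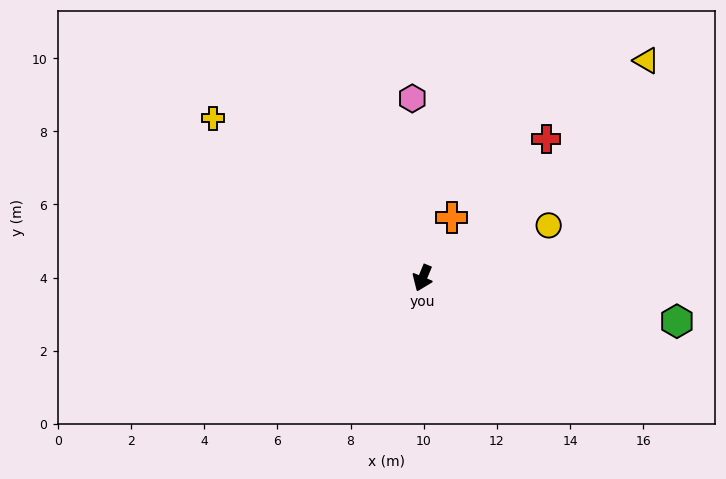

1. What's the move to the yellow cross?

turn right 105°, forward 7.2 m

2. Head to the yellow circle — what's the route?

turn left 135°, forward 3.7 m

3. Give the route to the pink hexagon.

turn right 154°, forward 4.9 m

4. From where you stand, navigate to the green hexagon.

turn left 103°, forward 7.1 m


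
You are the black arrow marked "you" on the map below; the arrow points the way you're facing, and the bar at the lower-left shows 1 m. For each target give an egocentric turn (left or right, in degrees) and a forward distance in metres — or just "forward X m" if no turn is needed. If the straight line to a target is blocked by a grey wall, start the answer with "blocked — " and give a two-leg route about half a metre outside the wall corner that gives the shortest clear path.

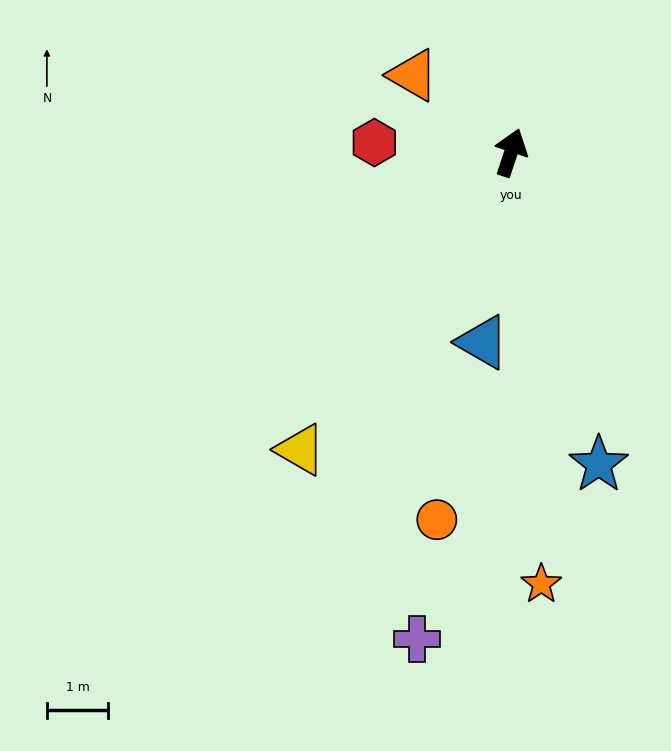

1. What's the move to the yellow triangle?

turn left 163°, forward 5.9 m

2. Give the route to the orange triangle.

turn left 70°, forward 2.0 m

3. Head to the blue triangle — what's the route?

turn right 170°, forward 3.1 m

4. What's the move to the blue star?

turn right 146°, forward 5.3 m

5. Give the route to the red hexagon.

turn left 104°, forward 2.2 m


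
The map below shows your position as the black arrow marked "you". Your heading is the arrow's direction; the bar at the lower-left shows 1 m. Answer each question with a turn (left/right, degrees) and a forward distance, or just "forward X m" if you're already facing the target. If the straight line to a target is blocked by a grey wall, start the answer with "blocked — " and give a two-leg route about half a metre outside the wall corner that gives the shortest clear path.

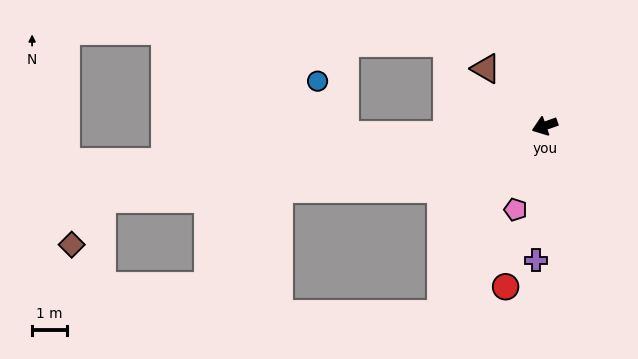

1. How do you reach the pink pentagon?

turn left 51°, forward 2.5 m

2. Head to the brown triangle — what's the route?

turn right 64°, forward 2.3 m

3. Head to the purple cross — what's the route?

turn left 67°, forward 3.8 m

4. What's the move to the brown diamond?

blocked — turn right 10°, forward 12.8 m, then turn left 48°, forward 1.6 m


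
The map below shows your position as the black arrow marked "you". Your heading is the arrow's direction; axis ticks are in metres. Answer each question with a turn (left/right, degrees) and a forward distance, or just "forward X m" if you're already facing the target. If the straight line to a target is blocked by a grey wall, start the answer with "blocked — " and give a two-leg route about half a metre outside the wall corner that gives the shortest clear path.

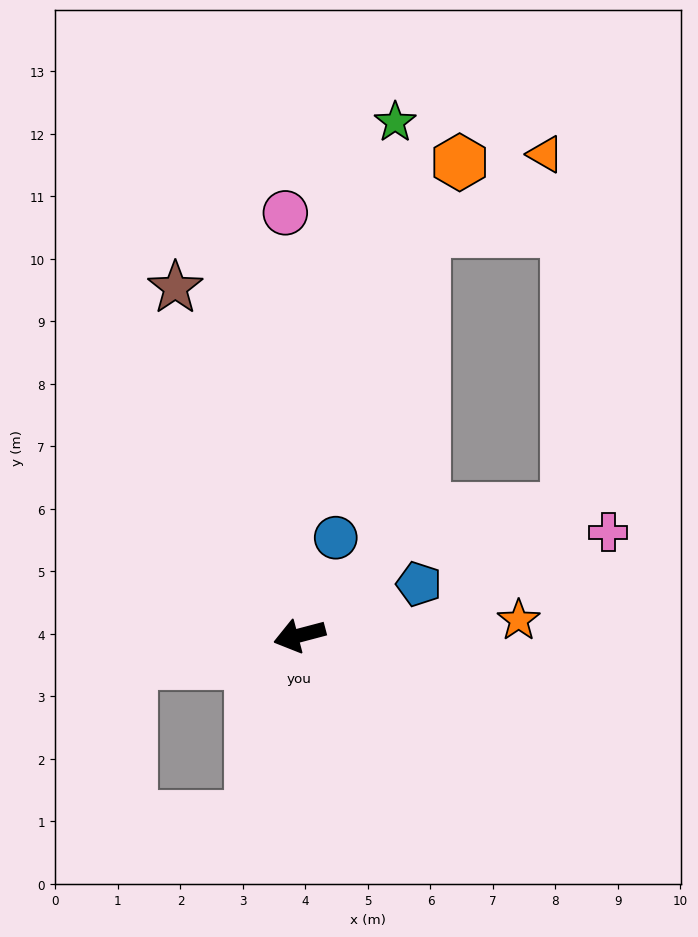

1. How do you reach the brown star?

turn right 85°, forward 5.9 m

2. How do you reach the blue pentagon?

turn right 172°, forward 2.1 m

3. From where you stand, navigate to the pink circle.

turn right 103°, forward 6.8 m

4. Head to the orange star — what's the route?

turn left 169°, forward 3.5 m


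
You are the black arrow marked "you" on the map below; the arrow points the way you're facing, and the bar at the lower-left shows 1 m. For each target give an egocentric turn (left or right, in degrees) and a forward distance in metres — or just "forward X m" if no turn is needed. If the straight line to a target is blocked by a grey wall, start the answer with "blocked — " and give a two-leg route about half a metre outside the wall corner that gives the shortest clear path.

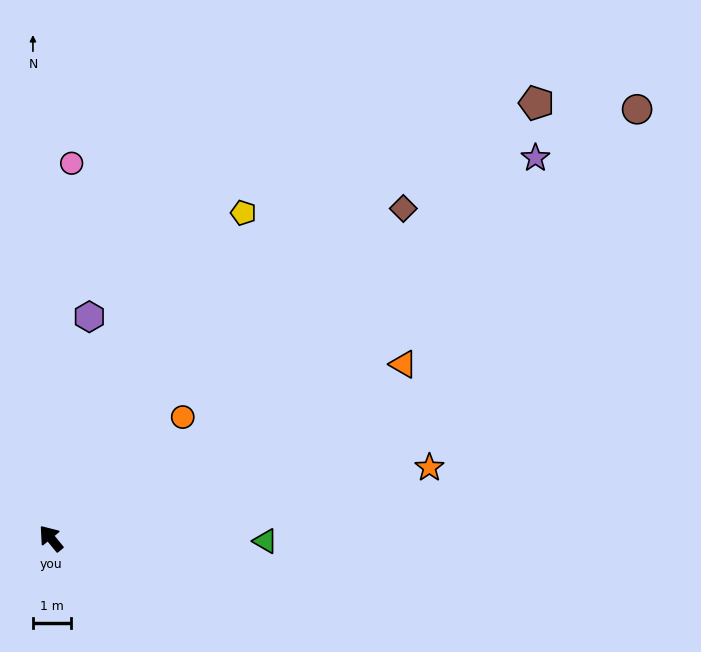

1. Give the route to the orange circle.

turn right 87°, forward 4.7 m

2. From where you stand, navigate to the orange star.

turn right 119°, forward 10.0 m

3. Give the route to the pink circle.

turn right 43°, forward 9.8 m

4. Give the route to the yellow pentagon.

turn right 70°, forward 9.8 m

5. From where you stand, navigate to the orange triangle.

turn right 103°, forward 10.2 m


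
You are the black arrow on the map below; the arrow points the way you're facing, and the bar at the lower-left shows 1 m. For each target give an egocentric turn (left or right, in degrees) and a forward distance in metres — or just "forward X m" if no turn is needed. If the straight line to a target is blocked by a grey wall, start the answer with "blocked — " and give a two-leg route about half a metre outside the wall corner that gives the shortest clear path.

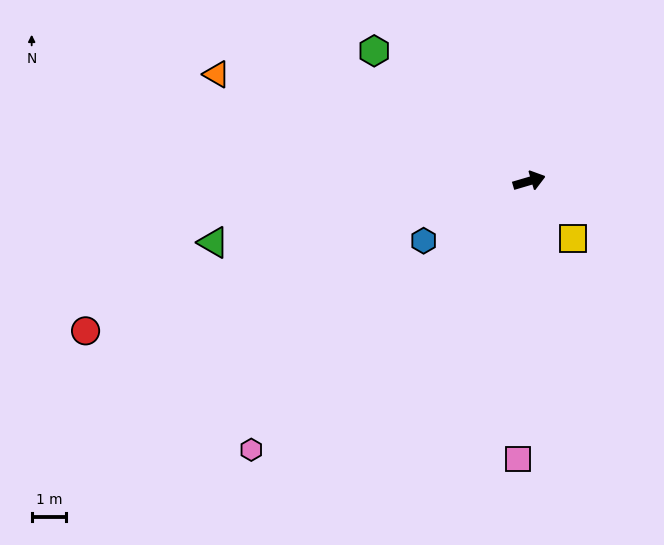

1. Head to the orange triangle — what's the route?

turn left 145°, forward 9.6 m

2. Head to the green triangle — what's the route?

turn left 175°, forward 9.3 m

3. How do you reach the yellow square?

turn right 69°, forward 2.1 m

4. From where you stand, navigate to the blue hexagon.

turn right 167°, forward 3.5 m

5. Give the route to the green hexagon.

turn left 124°, forward 5.9 m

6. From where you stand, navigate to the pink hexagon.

turn right 152°, forward 11.2 m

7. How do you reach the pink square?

turn right 109°, forward 8.1 m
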